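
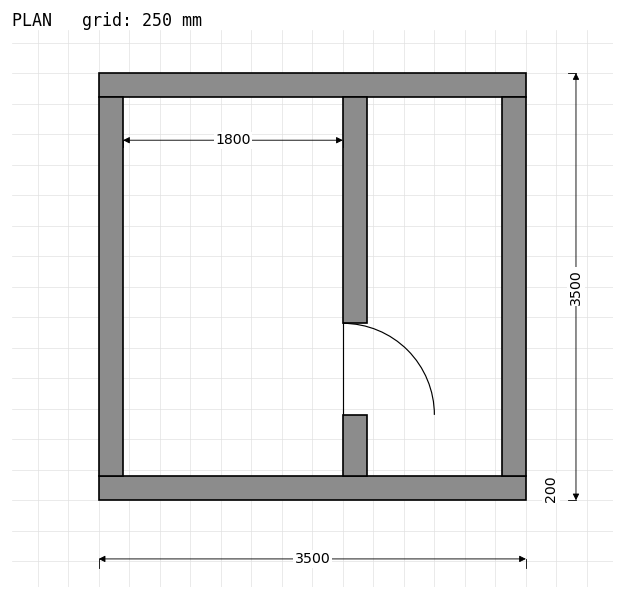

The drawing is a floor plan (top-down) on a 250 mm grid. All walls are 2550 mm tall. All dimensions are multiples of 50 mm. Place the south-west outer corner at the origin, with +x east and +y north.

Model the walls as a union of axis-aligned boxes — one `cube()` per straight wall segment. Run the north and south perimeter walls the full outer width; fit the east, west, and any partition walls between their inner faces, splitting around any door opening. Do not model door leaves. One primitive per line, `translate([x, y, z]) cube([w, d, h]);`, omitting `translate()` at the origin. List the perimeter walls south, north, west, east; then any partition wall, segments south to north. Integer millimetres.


cube([3500, 200, 2550]);
translate([0, 3300, 0]) cube([3500, 200, 2550]);
translate([0, 200, 0]) cube([200, 3100, 2550]);
translate([3300, 200, 0]) cube([200, 3100, 2550]);
translate([2000, 200, 0]) cube([200, 500, 2550]);
translate([2000, 1450, 0]) cube([200, 1850, 2550]);


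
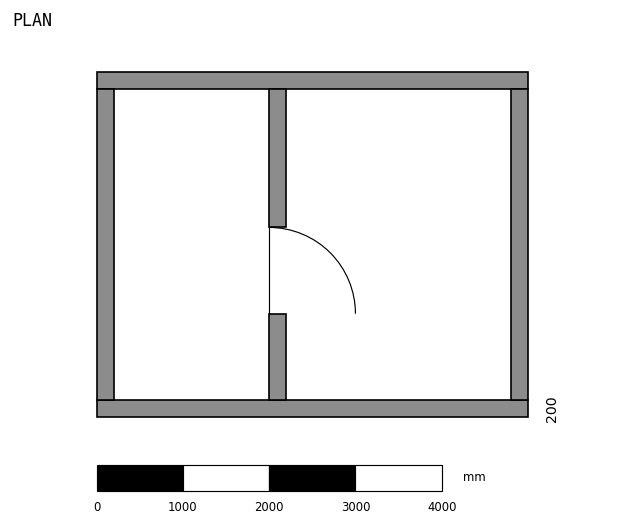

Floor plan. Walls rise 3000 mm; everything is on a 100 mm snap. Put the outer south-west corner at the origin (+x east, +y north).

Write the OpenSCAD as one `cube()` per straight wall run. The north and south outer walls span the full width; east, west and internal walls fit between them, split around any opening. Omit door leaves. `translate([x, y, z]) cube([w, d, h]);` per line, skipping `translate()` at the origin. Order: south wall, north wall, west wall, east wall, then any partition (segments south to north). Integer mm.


cube([5000, 200, 3000]);
translate([0, 3800, 0]) cube([5000, 200, 3000]);
translate([0, 200, 0]) cube([200, 3600, 3000]);
translate([4800, 200, 0]) cube([200, 3600, 3000]);
translate([2000, 200, 0]) cube([200, 1000, 3000]);
translate([2000, 2200, 0]) cube([200, 1600, 3000]);


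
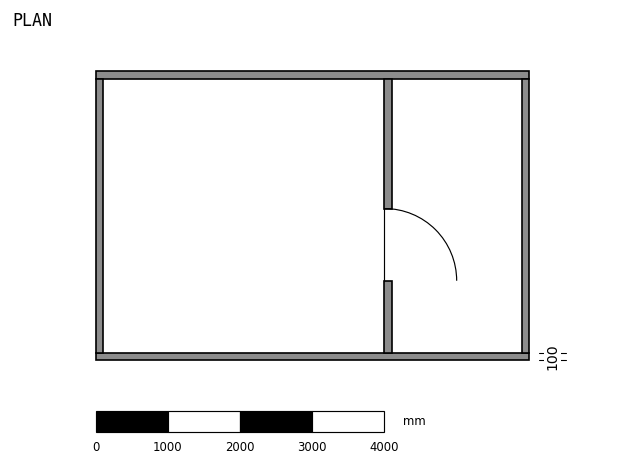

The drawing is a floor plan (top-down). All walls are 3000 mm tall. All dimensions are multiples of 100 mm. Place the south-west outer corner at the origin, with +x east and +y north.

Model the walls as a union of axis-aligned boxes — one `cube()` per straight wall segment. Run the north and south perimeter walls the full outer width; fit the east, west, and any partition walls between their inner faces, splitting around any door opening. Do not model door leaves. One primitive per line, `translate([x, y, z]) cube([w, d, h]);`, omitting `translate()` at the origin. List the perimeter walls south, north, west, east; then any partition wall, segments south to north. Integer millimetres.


cube([6000, 100, 3000]);
translate([0, 3900, 0]) cube([6000, 100, 3000]);
translate([0, 100, 0]) cube([100, 3800, 3000]);
translate([5900, 100, 0]) cube([100, 3800, 3000]);
translate([4000, 100, 0]) cube([100, 1000, 3000]);
translate([4000, 2100, 0]) cube([100, 1800, 3000]);


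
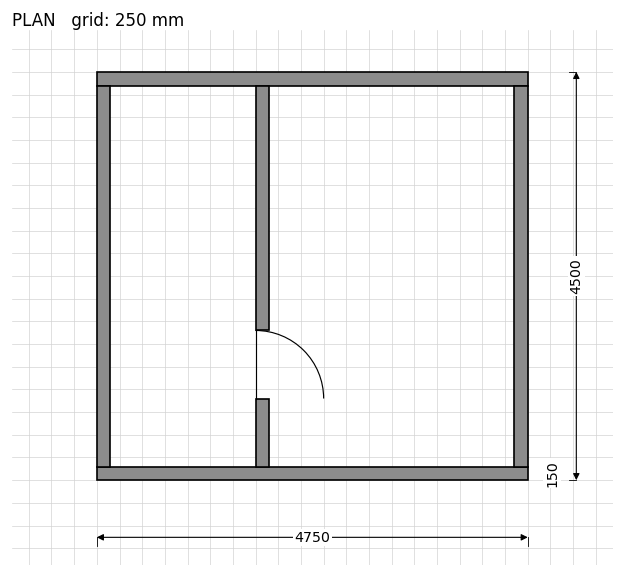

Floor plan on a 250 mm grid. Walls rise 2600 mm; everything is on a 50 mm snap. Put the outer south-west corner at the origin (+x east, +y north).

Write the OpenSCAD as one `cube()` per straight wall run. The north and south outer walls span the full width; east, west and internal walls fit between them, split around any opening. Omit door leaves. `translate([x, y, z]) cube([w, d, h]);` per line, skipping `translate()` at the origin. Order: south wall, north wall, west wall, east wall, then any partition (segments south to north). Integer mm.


cube([4750, 150, 2600]);
translate([0, 4350, 0]) cube([4750, 150, 2600]);
translate([0, 150, 0]) cube([150, 4200, 2600]);
translate([4600, 150, 0]) cube([150, 4200, 2600]);
translate([1750, 150, 0]) cube([150, 750, 2600]);
translate([1750, 1650, 0]) cube([150, 2700, 2600]);


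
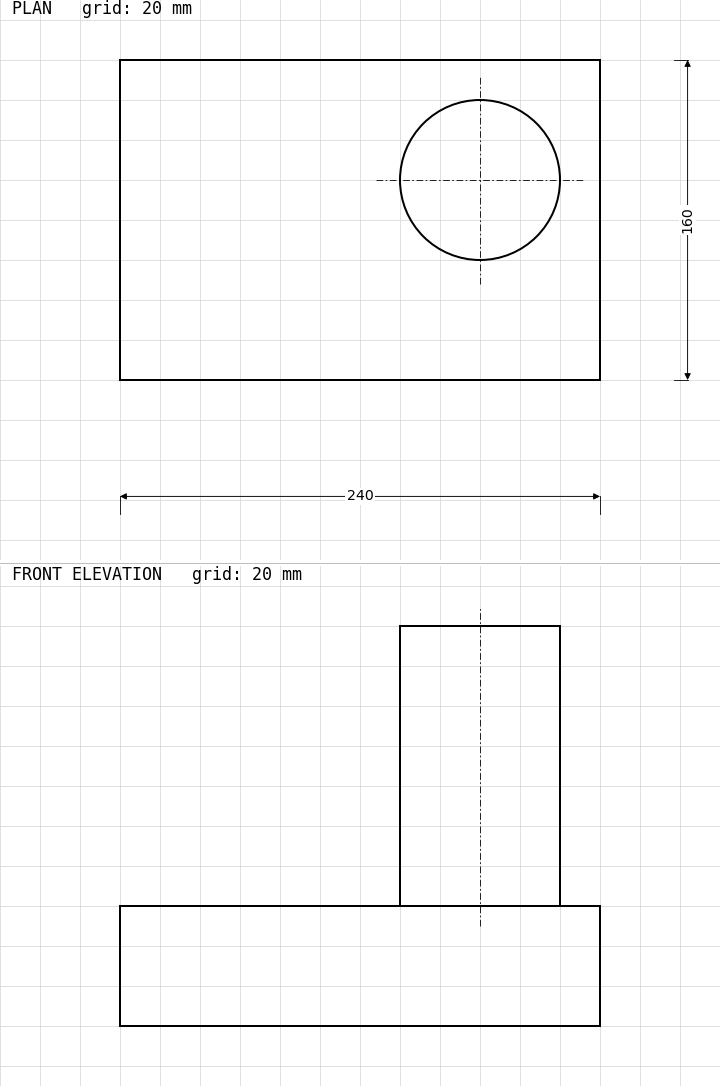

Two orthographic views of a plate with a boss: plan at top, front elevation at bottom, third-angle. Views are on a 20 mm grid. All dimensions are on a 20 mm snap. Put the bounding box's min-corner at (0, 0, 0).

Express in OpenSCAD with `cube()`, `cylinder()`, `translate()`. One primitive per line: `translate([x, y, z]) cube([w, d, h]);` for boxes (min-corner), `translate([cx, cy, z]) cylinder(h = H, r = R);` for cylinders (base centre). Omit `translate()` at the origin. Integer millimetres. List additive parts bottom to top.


cube([240, 160, 60]);
translate([180, 100, 60]) cylinder(h = 140, r = 40);


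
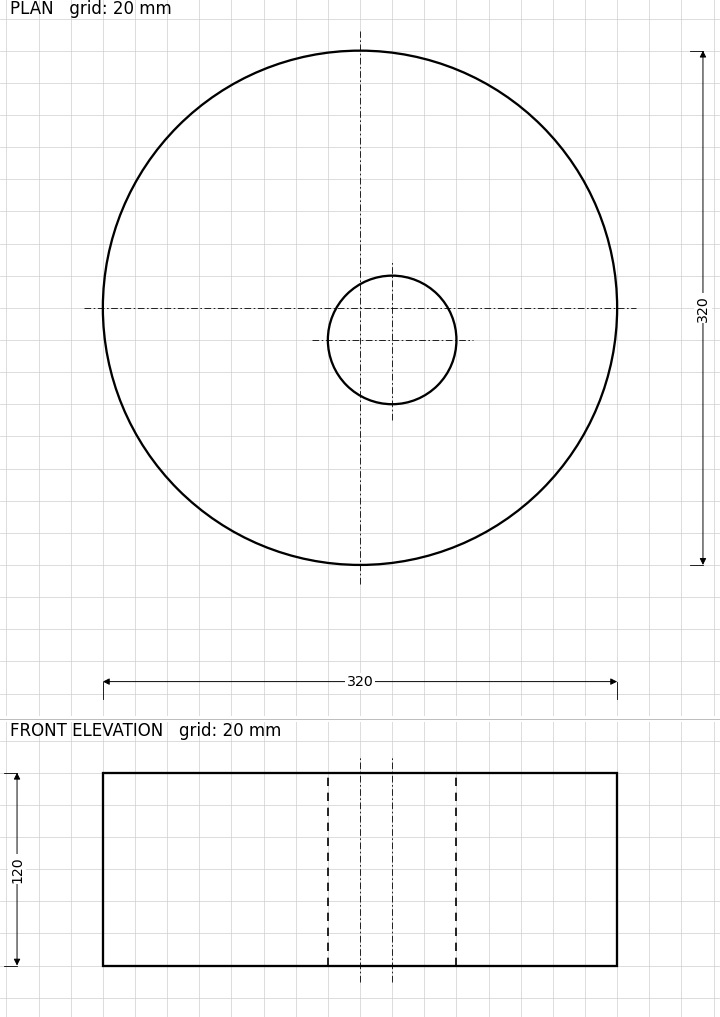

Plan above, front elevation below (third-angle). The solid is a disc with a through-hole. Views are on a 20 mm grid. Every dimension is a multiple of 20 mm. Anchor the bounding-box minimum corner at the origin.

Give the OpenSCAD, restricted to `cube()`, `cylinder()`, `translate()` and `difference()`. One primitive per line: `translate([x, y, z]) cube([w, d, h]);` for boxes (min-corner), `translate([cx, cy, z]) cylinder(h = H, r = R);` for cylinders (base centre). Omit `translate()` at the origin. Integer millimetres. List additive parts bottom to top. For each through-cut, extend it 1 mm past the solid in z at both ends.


difference() {
  translate([160, 160, 0]) cylinder(h = 120, r = 160);
  translate([180, 140, -1]) cylinder(h = 122, r = 40);
}


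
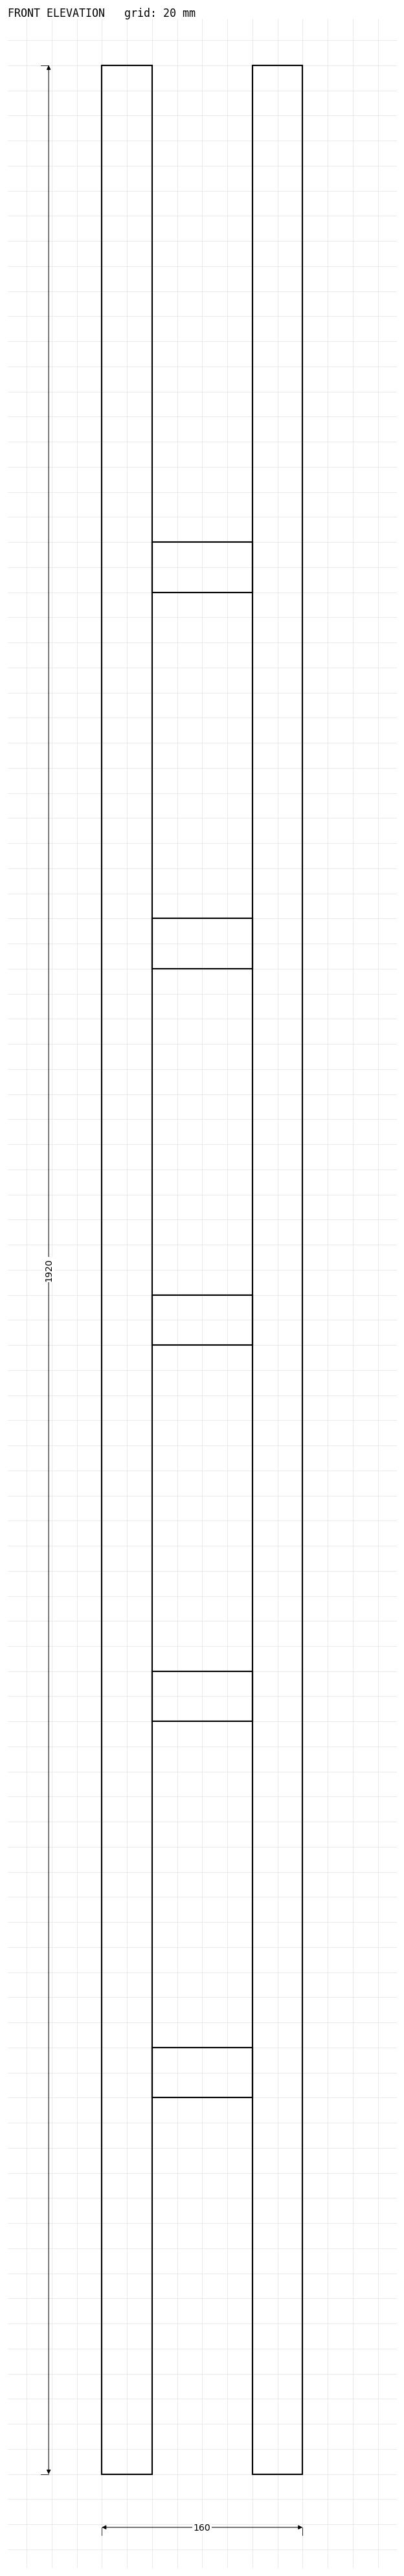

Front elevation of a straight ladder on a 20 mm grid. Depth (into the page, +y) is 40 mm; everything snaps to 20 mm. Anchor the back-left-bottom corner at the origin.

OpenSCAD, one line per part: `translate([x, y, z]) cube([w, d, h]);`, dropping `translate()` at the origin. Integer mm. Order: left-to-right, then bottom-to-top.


cube([40, 40, 1920]);
translate([40, 0, 300]) cube([80, 40, 40]);
translate([40, 0, 600]) cube([80, 40, 40]);
translate([40, 0, 900]) cube([80, 40, 40]);
translate([40, 0, 1200]) cube([80, 40, 40]);
translate([40, 0, 1500]) cube([80, 40, 40]);
translate([120, 0, 0]) cube([40, 40, 1920]);


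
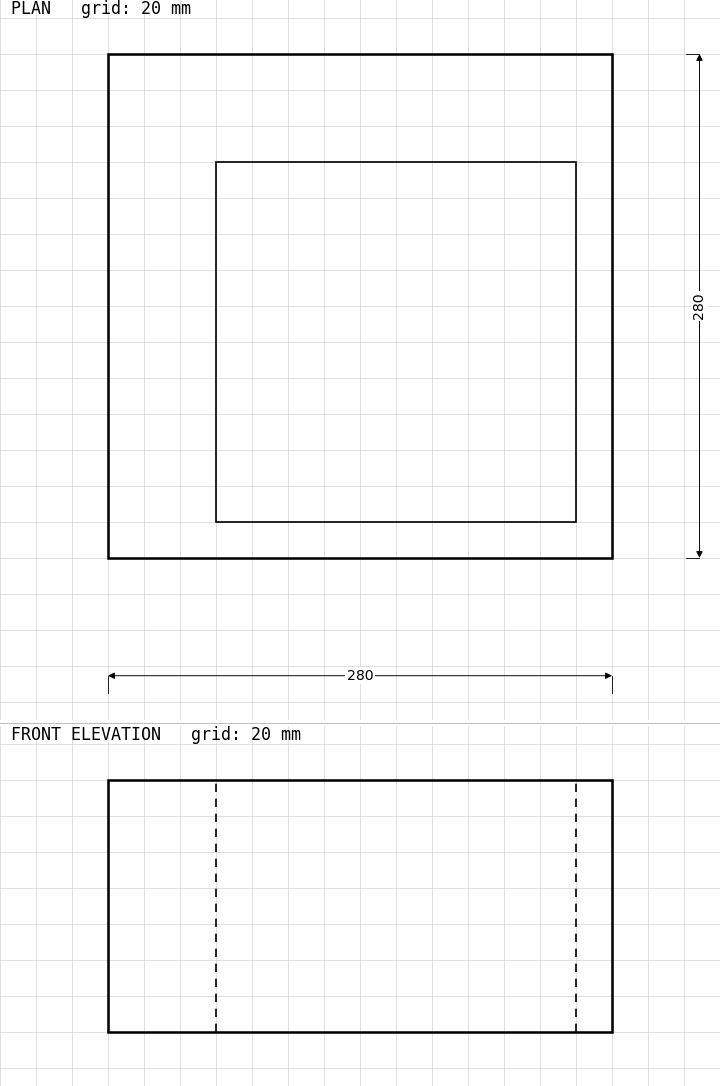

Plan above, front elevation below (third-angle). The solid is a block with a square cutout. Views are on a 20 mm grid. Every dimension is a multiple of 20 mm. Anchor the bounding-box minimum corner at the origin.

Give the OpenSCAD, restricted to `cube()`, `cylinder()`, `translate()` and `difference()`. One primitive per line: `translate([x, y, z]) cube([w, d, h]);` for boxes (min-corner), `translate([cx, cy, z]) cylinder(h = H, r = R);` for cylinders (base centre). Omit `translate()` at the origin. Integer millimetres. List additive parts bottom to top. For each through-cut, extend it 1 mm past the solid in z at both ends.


difference() {
  cube([280, 280, 140]);
  translate([60, 20, -1]) cube([200, 200, 142]);
}


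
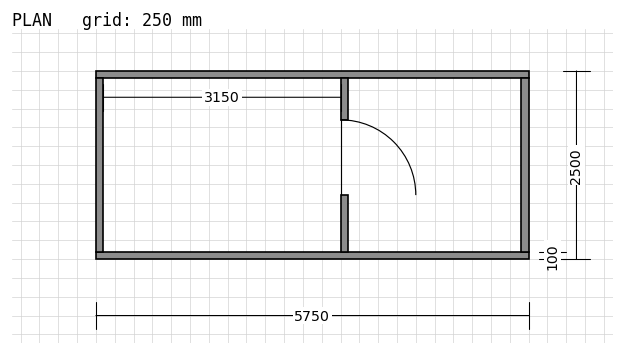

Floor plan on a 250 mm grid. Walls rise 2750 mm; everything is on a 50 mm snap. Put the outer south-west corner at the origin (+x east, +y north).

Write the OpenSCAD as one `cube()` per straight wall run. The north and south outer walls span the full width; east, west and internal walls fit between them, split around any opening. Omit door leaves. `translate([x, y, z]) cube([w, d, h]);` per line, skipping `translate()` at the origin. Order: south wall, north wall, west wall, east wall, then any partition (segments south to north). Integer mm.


cube([5750, 100, 2750]);
translate([0, 2400, 0]) cube([5750, 100, 2750]);
translate([0, 100, 0]) cube([100, 2300, 2750]);
translate([5650, 100, 0]) cube([100, 2300, 2750]);
translate([3250, 100, 0]) cube([100, 750, 2750]);
translate([3250, 1850, 0]) cube([100, 550, 2750]);


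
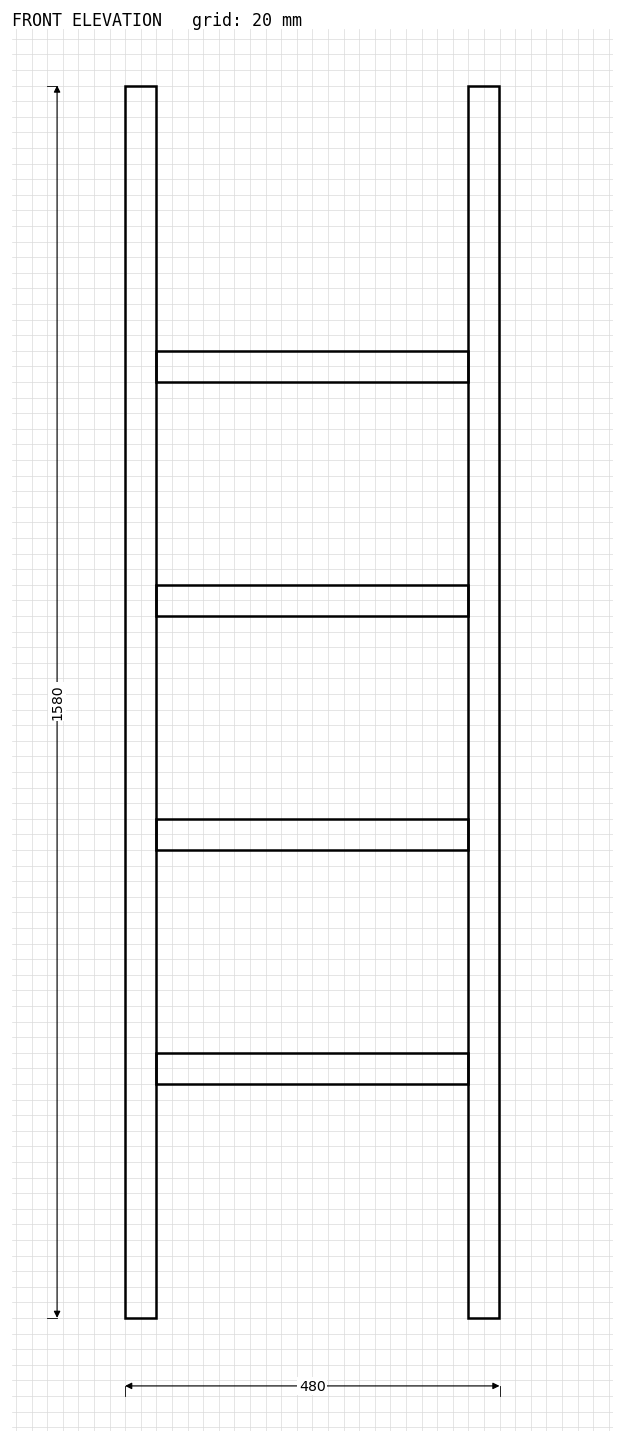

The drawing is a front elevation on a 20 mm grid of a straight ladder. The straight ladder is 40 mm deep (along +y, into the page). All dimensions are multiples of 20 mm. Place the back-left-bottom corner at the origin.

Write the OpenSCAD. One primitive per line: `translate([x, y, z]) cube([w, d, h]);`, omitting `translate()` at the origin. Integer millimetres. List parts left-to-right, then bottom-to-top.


cube([40, 40, 1580]);
translate([40, 0, 300]) cube([400, 40, 40]);
translate([40, 0, 600]) cube([400, 40, 40]);
translate([40, 0, 900]) cube([400, 40, 40]);
translate([40, 0, 1200]) cube([400, 40, 40]);
translate([440, 0, 0]) cube([40, 40, 1580]);


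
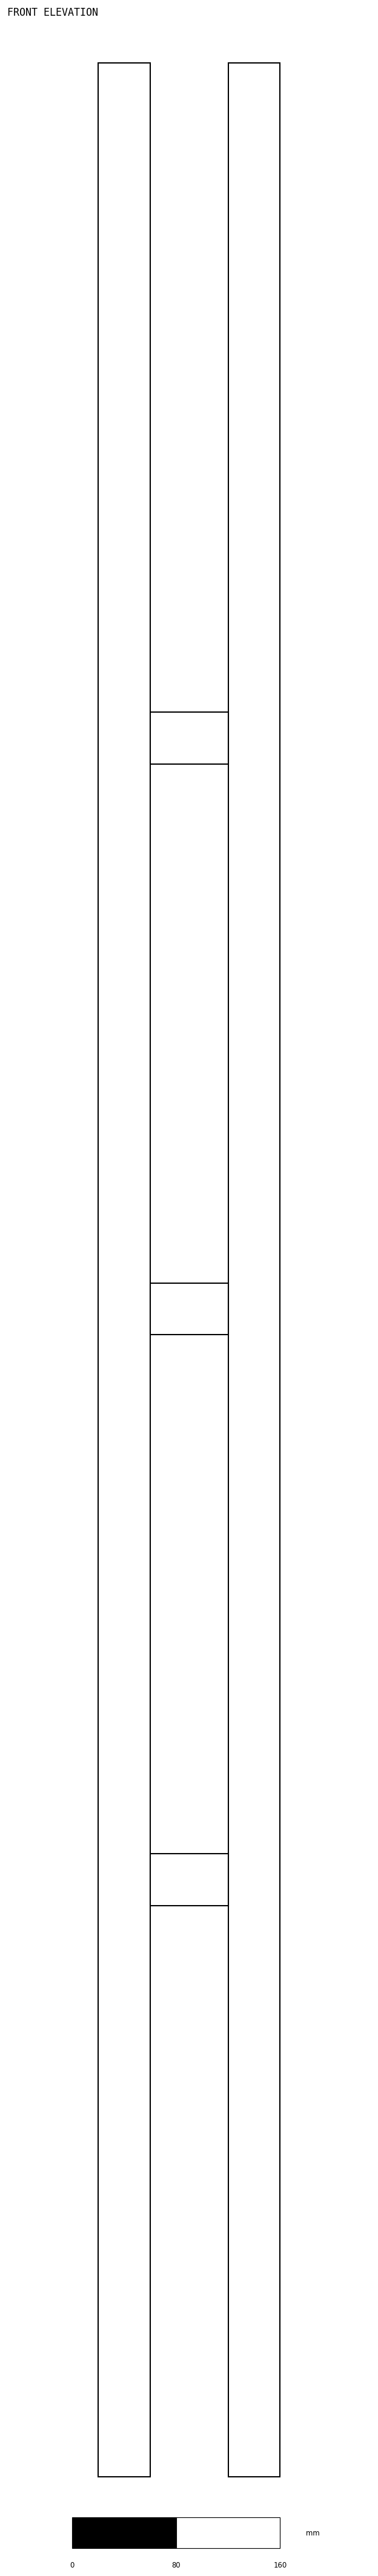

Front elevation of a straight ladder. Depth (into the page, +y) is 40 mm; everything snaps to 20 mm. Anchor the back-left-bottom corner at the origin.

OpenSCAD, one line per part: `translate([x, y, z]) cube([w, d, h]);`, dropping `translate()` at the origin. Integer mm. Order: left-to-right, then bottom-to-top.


cube([40, 40, 1860]);
translate([40, 0, 440]) cube([60, 40, 40]);
translate([40, 0, 880]) cube([60, 40, 40]);
translate([40, 0, 1320]) cube([60, 40, 40]);
translate([100, 0, 0]) cube([40, 40, 1860]);


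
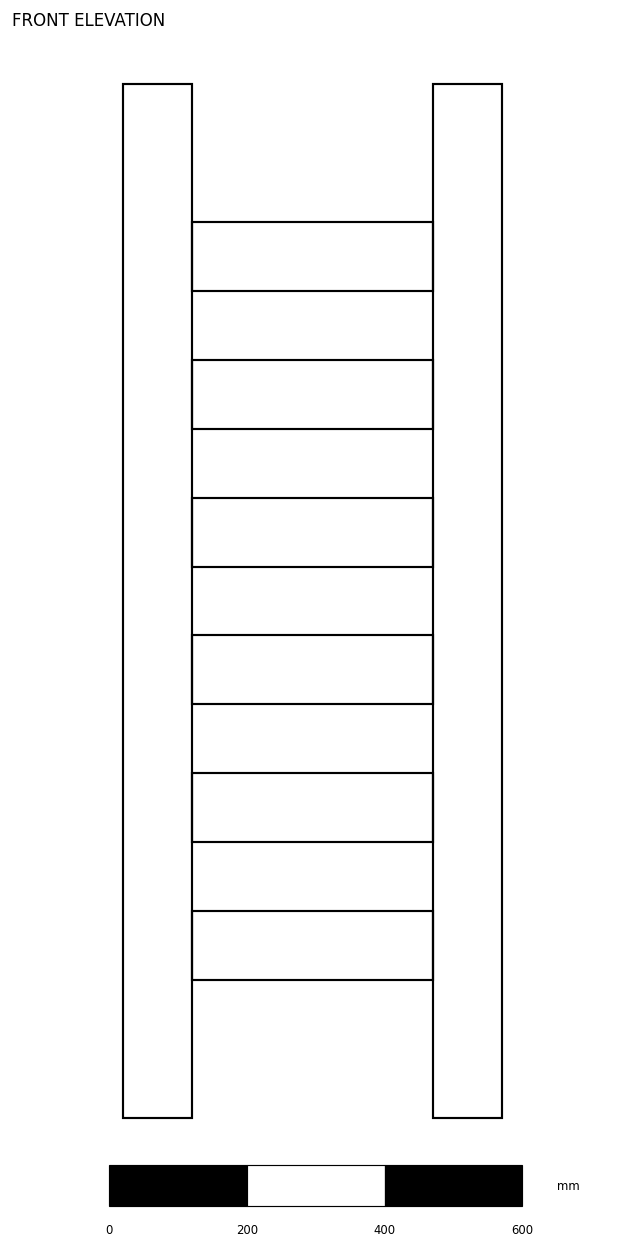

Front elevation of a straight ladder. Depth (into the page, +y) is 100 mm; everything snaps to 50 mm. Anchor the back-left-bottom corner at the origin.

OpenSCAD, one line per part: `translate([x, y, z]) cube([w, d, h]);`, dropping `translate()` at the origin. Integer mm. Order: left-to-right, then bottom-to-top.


cube([100, 100, 1500]);
translate([100, 0, 200]) cube([350, 100, 100]);
translate([100, 0, 400]) cube([350, 100, 100]);
translate([100, 0, 600]) cube([350, 100, 100]);
translate([100, 0, 800]) cube([350, 100, 100]);
translate([100, 0, 1000]) cube([350, 100, 100]);
translate([100, 0, 1200]) cube([350, 100, 100]);
translate([450, 0, 0]) cube([100, 100, 1500]);


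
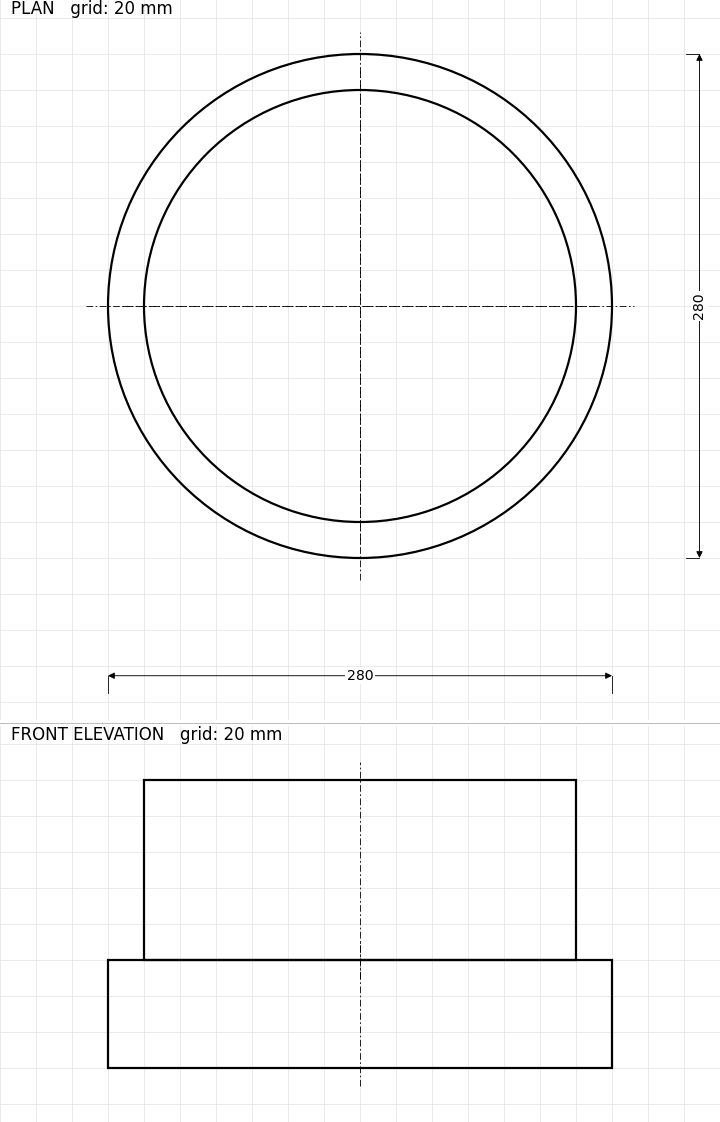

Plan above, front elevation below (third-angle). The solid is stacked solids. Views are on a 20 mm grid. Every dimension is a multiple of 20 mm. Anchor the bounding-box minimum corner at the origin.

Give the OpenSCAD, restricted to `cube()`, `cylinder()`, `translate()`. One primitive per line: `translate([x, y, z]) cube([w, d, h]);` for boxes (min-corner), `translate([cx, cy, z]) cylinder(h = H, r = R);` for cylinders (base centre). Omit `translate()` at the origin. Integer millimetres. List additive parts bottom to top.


translate([140, 140, 0]) cylinder(h = 60, r = 140);
translate([140, 140, 60]) cylinder(h = 100, r = 120);


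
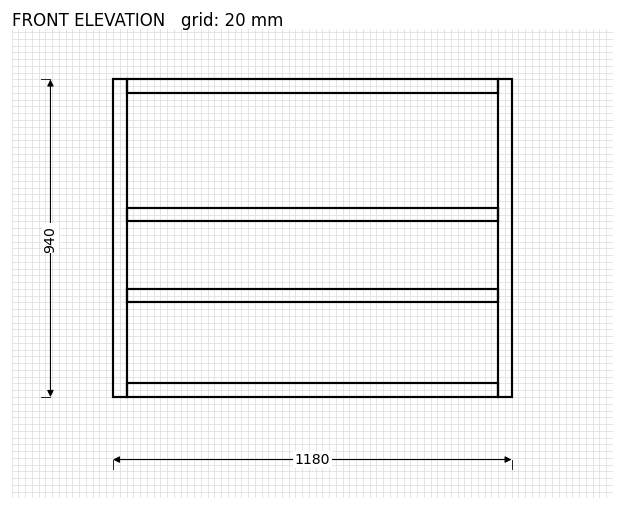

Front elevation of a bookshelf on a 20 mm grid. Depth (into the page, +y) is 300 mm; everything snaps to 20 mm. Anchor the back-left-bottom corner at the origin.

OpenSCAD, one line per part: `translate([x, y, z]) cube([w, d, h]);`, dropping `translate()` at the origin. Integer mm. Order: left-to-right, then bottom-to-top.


cube([40, 300, 940]);
translate([40, 0, 0]) cube([1100, 300, 40]);
translate([40, 0, 280]) cube([1100, 300, 40]);
translate([40, 0, 520]) cube([1100, 300, 40]);
translate([40, 0, 900]) cube([1100, 300, 40]);
translate([1140, 0, 0]) cube([40, 300, 940]);


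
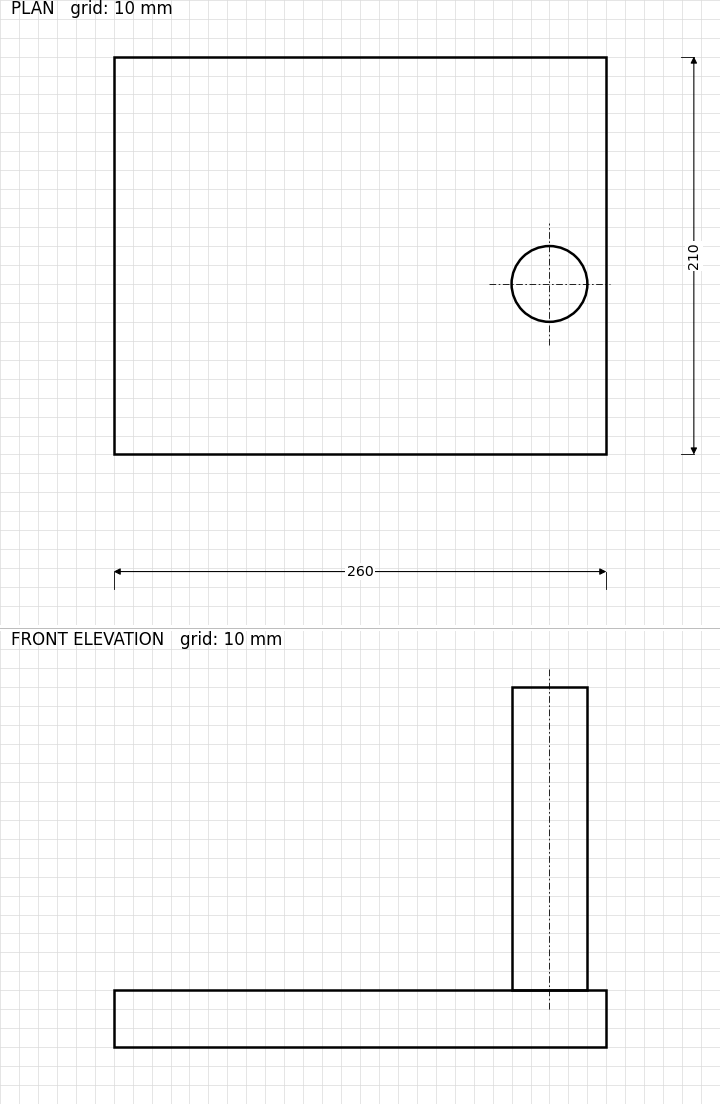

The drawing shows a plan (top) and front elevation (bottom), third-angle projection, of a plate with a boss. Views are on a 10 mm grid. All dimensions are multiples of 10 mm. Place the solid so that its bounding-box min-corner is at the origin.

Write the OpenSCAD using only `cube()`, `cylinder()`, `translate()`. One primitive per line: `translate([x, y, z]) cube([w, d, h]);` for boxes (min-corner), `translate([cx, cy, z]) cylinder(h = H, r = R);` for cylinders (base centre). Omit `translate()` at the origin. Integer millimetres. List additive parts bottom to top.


cube([260, 210, 30]);
translate([230, 90, 30]) cylinder(h = 160, r = 20);


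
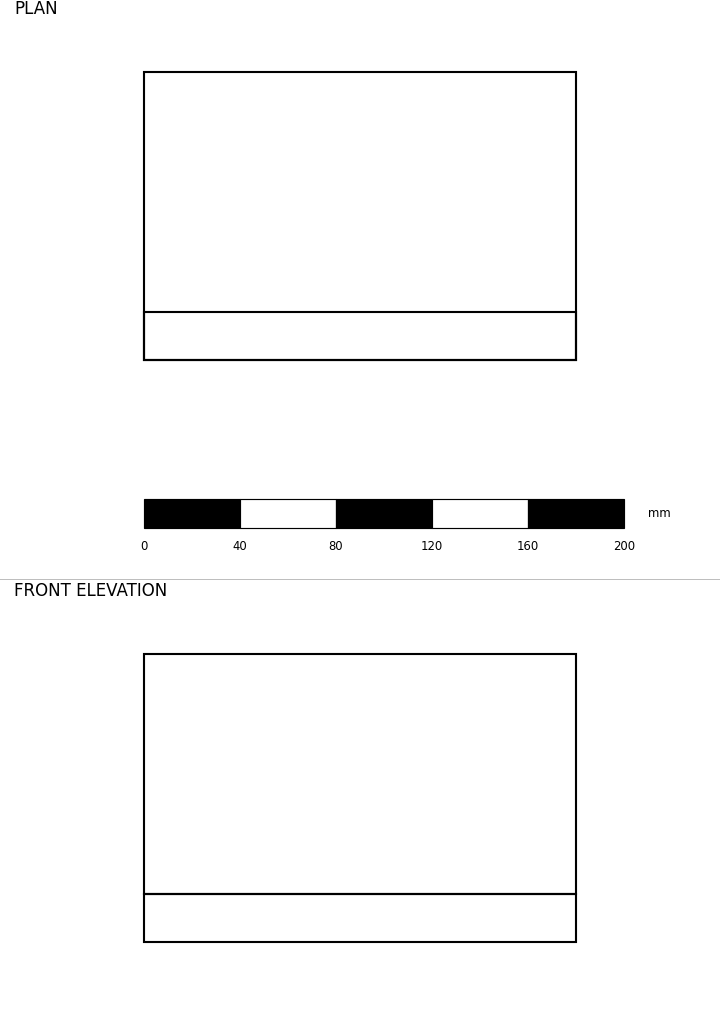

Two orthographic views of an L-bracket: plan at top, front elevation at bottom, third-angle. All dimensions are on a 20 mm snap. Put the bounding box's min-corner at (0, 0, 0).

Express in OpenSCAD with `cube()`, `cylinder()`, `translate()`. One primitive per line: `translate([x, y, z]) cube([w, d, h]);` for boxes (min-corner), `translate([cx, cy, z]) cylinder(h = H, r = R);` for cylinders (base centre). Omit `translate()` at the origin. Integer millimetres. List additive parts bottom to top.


cube([180, 120, 20]);
translate([0, 0, 20]) cube([180, 20, 100]);


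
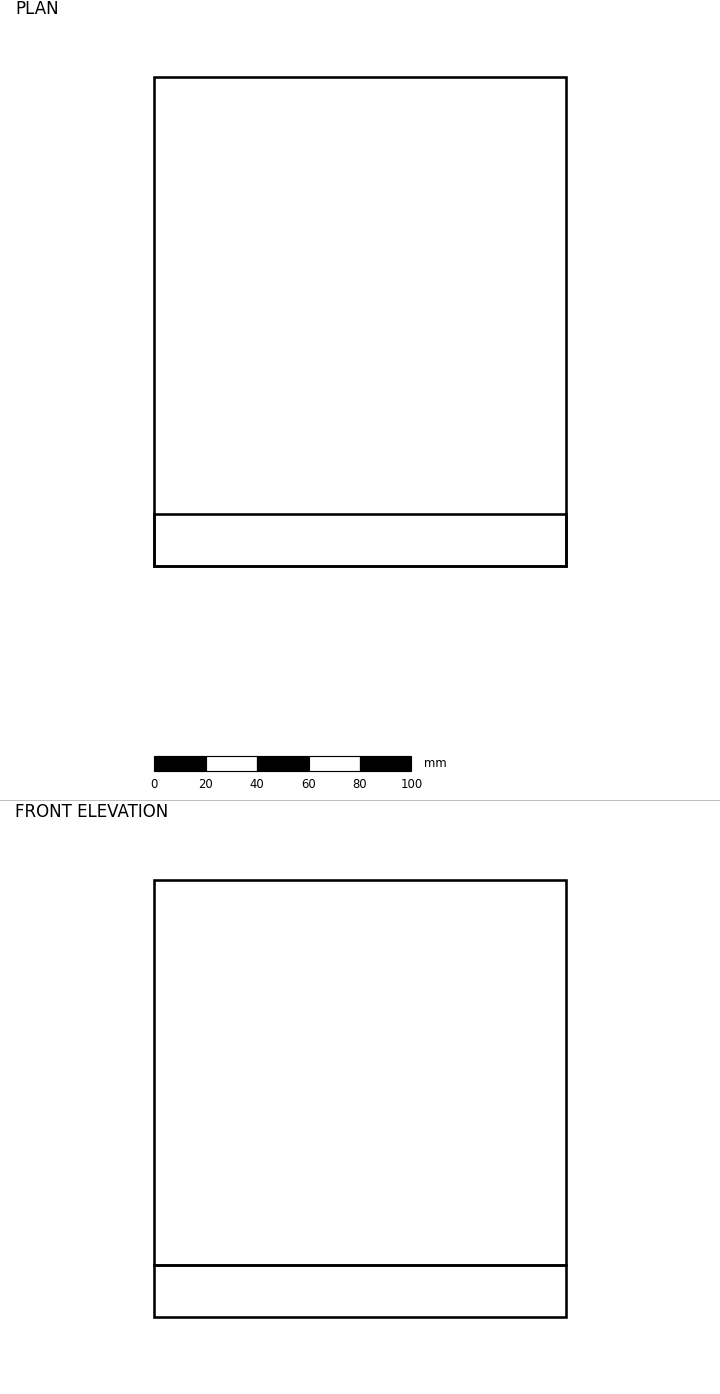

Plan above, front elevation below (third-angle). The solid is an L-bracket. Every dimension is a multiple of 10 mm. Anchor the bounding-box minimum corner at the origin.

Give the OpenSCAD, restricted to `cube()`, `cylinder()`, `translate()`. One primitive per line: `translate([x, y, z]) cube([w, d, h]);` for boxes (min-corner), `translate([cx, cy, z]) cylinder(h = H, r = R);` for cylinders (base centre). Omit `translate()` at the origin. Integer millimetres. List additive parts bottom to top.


cube([160, 190, 20]);
translate([0, 0, 20]) cube([160, 20, 150]);


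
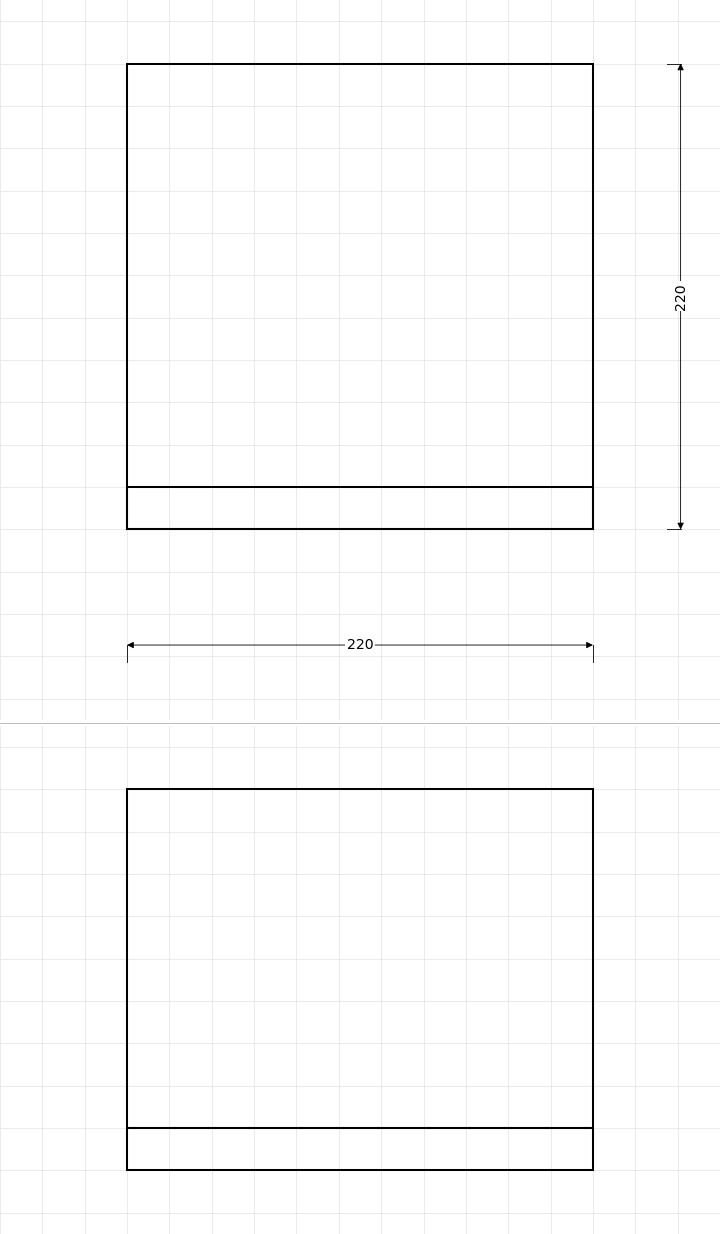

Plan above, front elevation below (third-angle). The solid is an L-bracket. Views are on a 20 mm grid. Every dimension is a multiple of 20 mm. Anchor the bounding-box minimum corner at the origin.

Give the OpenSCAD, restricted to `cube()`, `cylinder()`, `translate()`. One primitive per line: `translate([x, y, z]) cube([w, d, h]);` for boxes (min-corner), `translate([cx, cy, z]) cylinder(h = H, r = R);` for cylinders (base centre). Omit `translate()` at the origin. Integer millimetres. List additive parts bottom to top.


cube([220, 220, 20]);
translate([0, 0, 20]) cube([220, 20, 160]);


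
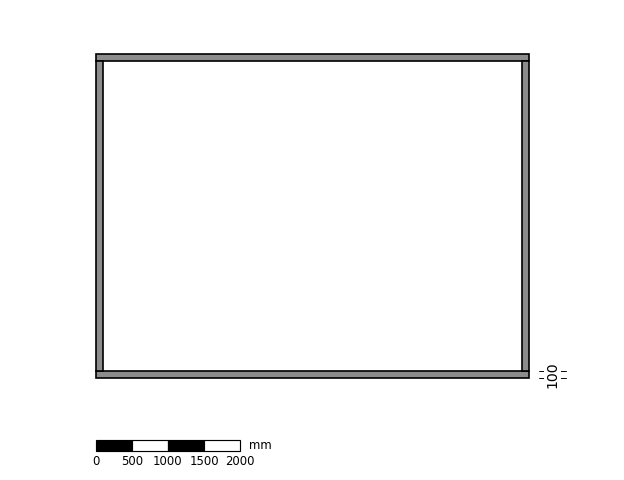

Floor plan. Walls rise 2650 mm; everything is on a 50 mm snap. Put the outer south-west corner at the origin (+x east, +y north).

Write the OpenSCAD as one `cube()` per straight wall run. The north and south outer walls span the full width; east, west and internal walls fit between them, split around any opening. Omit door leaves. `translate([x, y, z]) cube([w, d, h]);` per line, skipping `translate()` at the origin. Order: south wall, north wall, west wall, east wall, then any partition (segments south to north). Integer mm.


cube([6000, 100, 2650]);
translate([0, 4400, 0]) cube([6000, 100, 2650]);
translate([0, 100, 0]) cube([100, 4300, 2650]);
translate([5900, 100, 0]) cube([100, 4300, 2650]);


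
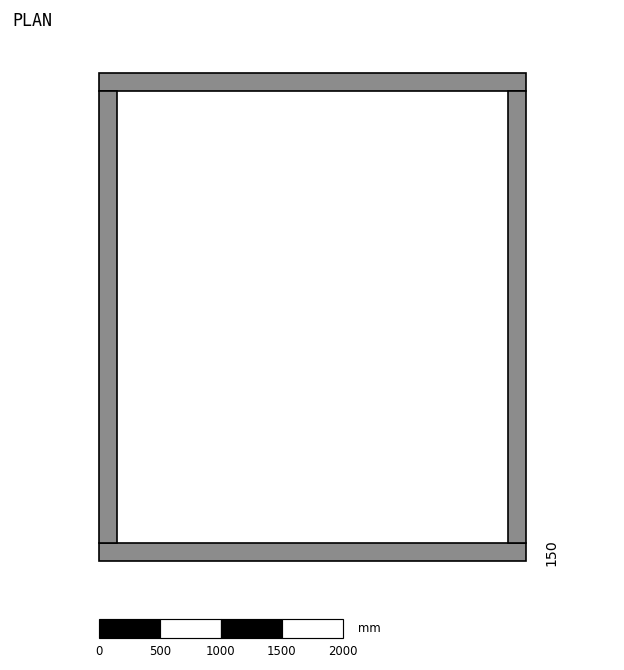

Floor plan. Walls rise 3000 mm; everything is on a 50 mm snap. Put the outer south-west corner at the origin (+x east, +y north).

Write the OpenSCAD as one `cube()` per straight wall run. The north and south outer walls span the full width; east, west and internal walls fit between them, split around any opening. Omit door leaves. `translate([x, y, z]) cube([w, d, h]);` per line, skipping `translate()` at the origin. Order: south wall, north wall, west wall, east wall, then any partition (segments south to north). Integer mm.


cube([3500, 150, 3000]);
translate([0, 3850, 0]) cube([3500, 150, 3000]);
translate([0, 150, 0]) cube([150, 3700, 3000]);
translate([3350, 150, 0]) cube([150, 3700, 3000]);


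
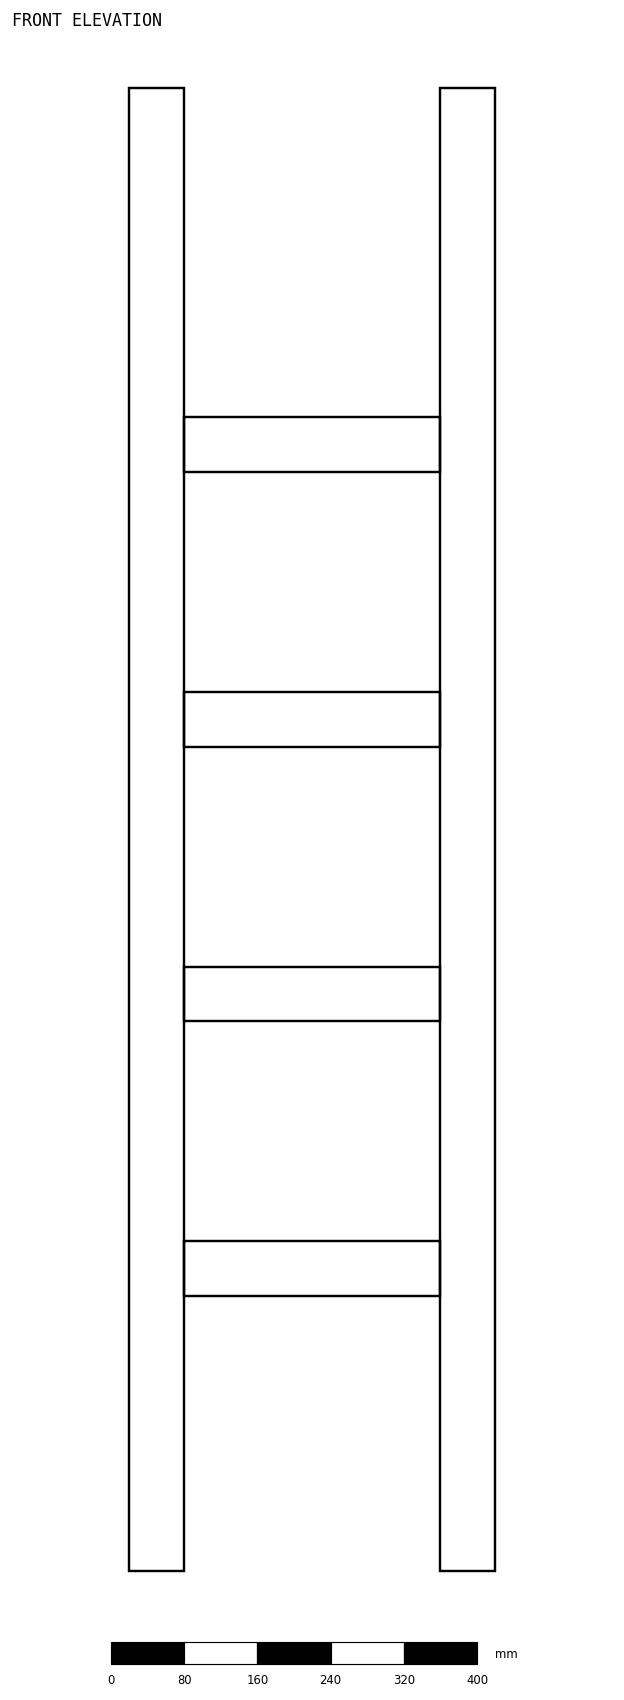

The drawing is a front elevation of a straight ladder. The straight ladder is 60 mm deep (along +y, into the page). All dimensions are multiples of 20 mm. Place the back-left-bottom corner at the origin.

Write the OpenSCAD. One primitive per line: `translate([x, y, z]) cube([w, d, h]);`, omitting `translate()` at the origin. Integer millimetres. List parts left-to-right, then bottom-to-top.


cube([60, 60, 1620]);
translate([60, 0, 300]) cube([280, 60, 60]);
translate([60, 0, 600]) cube([280, 60, 60]);
translate([60, 0, 900]) cube([280, 60, 60]);
translate([60, 0, 1200]) cube([280, 60, 60]);
translate([340, 0, 0]) cube([60, 60, 1620]);


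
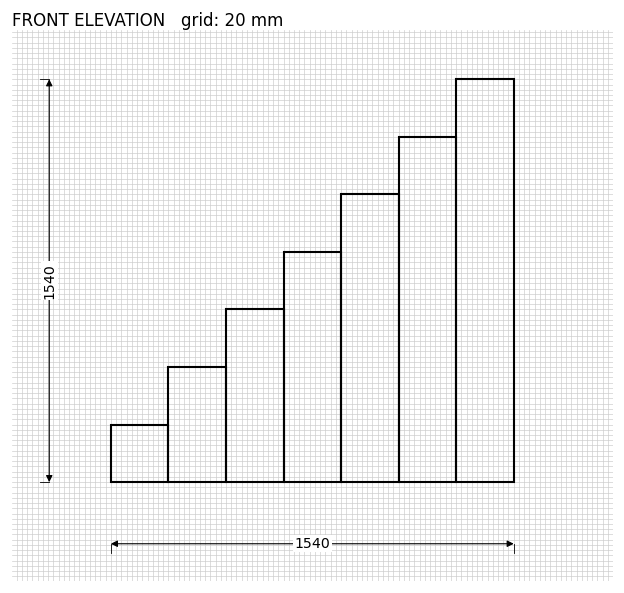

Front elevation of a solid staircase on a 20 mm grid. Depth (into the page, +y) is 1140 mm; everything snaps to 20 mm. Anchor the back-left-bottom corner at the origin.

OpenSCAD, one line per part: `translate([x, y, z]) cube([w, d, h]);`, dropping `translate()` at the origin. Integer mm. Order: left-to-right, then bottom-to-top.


cube([220, 1140, 220]);
translate([220, 0, 0]) cube([220, 1140, 440]);
translate([440, 0, 0]) cube([220, 1140, 660]);
translate([660, 0, 0]) cube([220, 1140, 880]);
translate([880, 0, 0]) cube([220, 1140, 1100]);
translate([1100, 0, 0]) cube([220, 1140, 1320]);
translate([1320, 0, 0]) cube([220, 1140, 1540]);


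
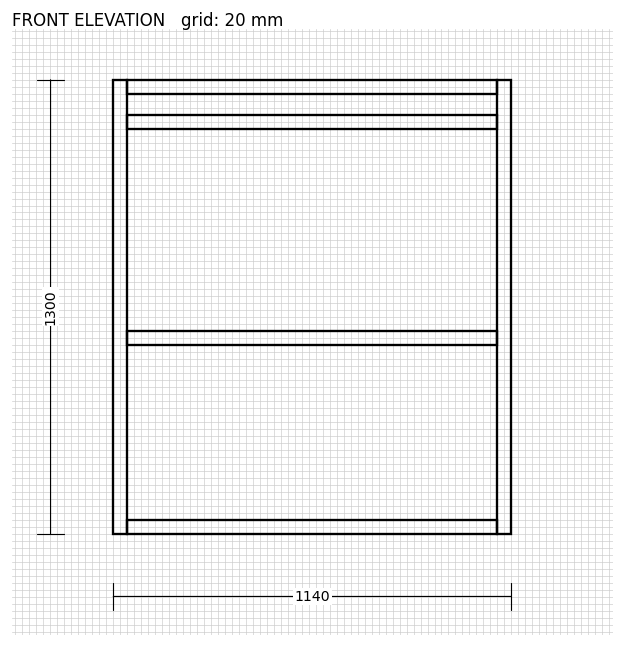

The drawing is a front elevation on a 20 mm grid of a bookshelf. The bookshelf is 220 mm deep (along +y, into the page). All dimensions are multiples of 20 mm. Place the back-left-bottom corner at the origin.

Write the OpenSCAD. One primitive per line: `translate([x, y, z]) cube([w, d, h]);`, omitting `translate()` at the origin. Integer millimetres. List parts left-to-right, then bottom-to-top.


cube([40, 220, 1300]);
translate([40, 0, 0]) cube([1060, 220, 40]);
translate([40, 0, 540]) cube([1060, 220, 40]);
translate([40, 0, 1160]) cube([1060, 220, 40]);
translate([40, 0, 1260]) cube([1060, 220, 40]);
translate([1100, 0, 0]) cube([40, 220, 1300]);


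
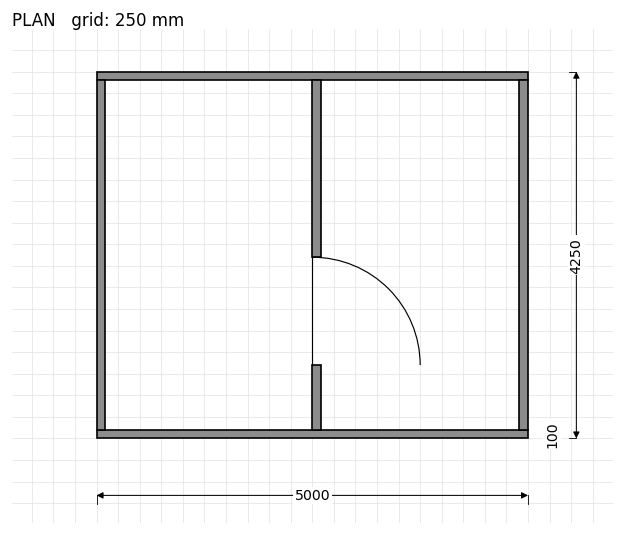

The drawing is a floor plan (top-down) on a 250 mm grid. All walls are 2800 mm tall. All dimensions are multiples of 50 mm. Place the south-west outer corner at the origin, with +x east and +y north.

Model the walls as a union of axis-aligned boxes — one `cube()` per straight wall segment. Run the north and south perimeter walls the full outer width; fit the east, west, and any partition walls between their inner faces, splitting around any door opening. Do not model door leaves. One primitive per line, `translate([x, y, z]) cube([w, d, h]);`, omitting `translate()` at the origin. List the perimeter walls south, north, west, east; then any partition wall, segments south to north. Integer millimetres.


cube([5000, 100, 2800]);
translate([0, 4150, 0]) cube([5000, 100, 2800]);
translate([0, 100, 0]) cube([100, 4050, 2800]);
translate([4900, 100, 0]) cube([100, 4050, 2800]);
translate([2500, 100, 0]) cube([100, 750, 2800]);
translate([2500, 2100, 0]) cube([100, 2050, 2800]);


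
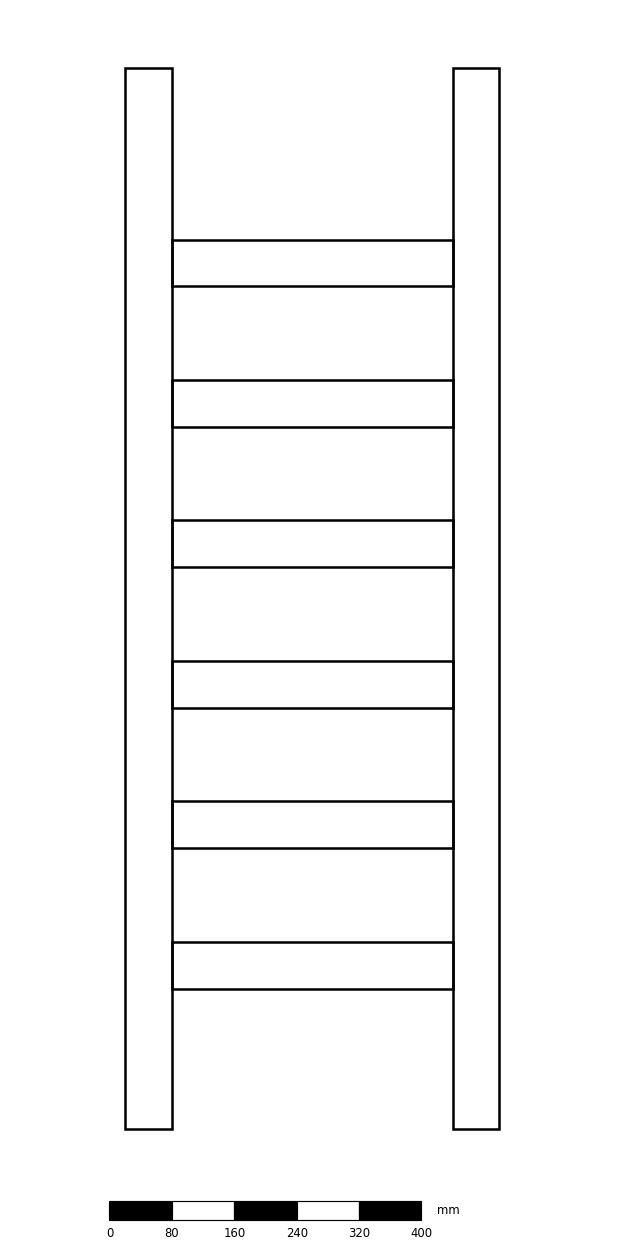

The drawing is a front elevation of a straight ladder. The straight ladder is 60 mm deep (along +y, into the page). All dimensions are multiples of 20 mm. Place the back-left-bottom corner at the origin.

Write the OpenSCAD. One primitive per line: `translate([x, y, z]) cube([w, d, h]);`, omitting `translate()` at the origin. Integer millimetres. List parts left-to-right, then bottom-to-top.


cube([60, 60, 1360]);
translate([60, 0, 180]) cube([360, 60, 60]);
translate([60, 0, 360]) cube([360, 60, 60]);
translate([60, 0, 540]) cube([360, 60, 60]);
translate([60, 0, 720]) cube([360, 60, 60]);
translate([60, 0, 900]) cube([360, 60, 60]);
translate([60, 0, 1080]) cube([360, 60, 60]);
translate([420, 0, 0]) cube([60, 60, 1360]);


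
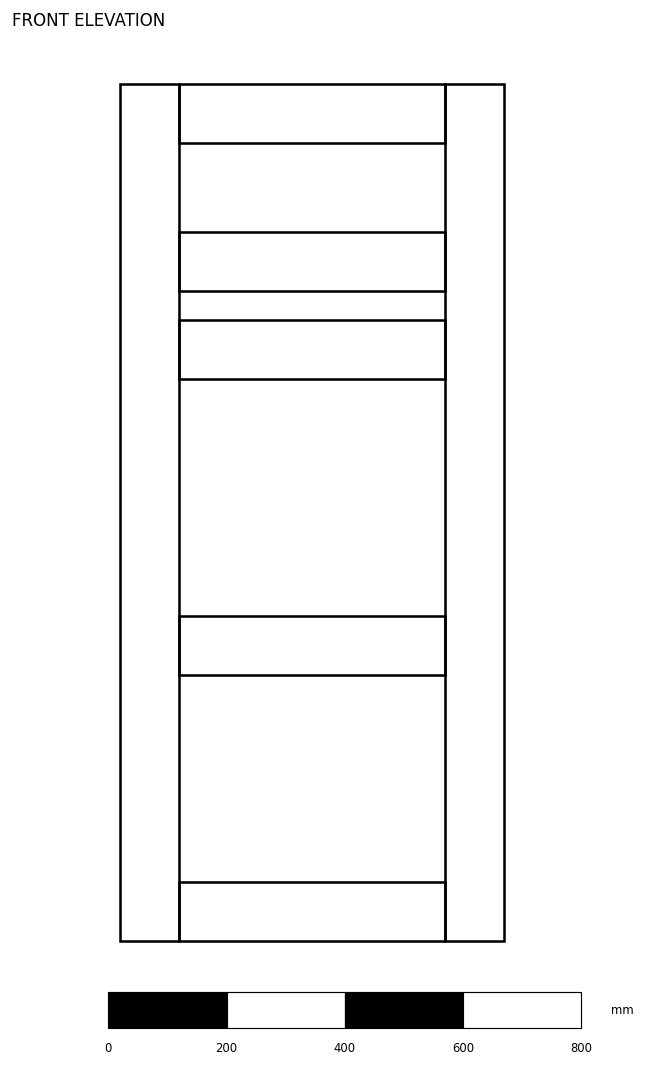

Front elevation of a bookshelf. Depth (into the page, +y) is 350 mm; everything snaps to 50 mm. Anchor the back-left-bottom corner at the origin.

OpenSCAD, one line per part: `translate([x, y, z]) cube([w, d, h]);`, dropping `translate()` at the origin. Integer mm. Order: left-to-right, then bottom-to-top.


cube([100, 350, 1450]);
translate([100, 0, 0]) cube([450, 350, 100]);
translate([100, 0, 450]) cube([450, 350, 100]);
translate([100, 0, 950]) cube([450, 350, 100]);
translate([100, 0, 1100]) cube([450, 350, 100]);
translate([100, 0, 1350]) cube([450, 350, 100]);
translate([550, 0, 0]) cube([100, 350, 1450]);


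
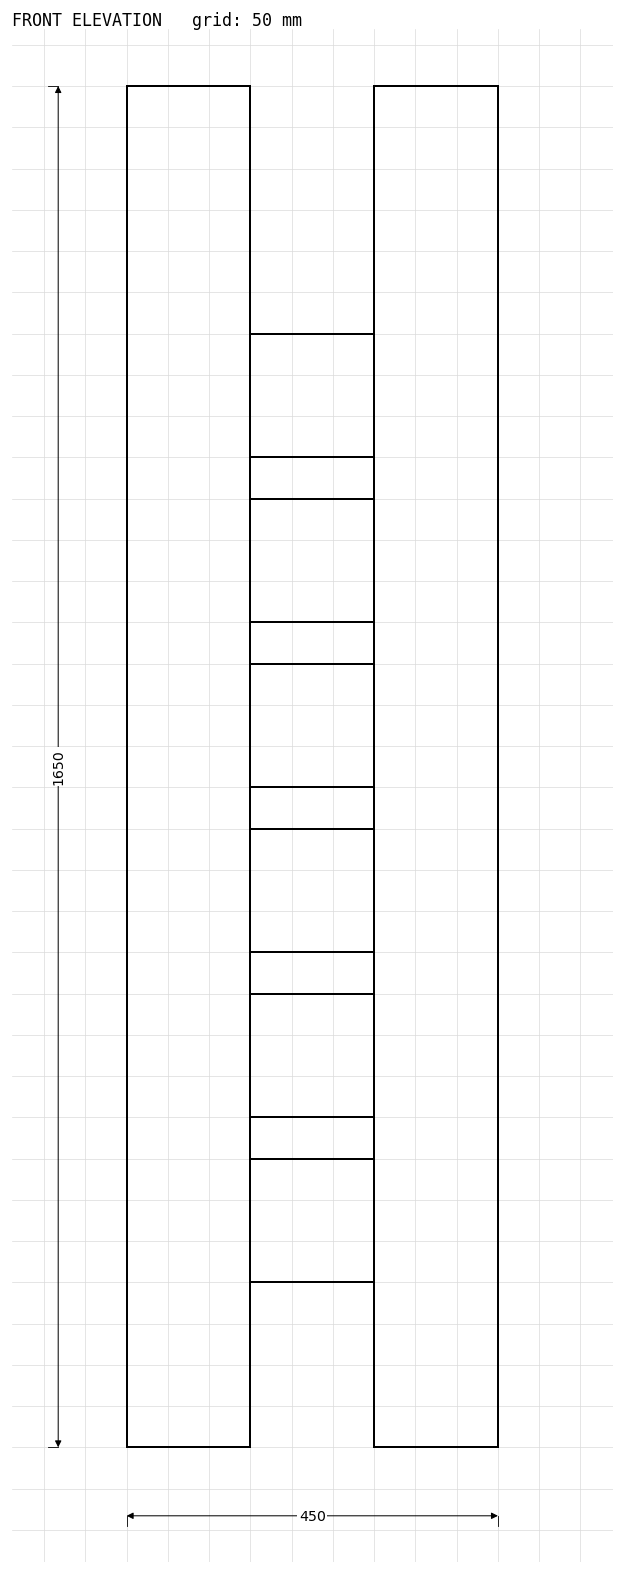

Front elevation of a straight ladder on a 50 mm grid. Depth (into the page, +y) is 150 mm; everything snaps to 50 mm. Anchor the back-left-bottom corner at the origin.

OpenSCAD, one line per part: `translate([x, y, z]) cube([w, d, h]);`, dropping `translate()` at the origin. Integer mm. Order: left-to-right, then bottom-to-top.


cube([150, 150, 1650]);
translate([150, 0, 200]) cube([150, 150, 150]);
translate([150, 0, 400]) cube([150, 150, 150]);
translate([150, 0, 600]) cube([150, 150, 150]);
translate([150, 0, 800]) cube([150, 150, 150]);
translate([150, 0, 1000]) cube([150, 150, 150]);
translate([150, 0, 1200]) cube([150, 150, 150]);
translate([300, 0, 0]) cube([150, 150, 1650]);


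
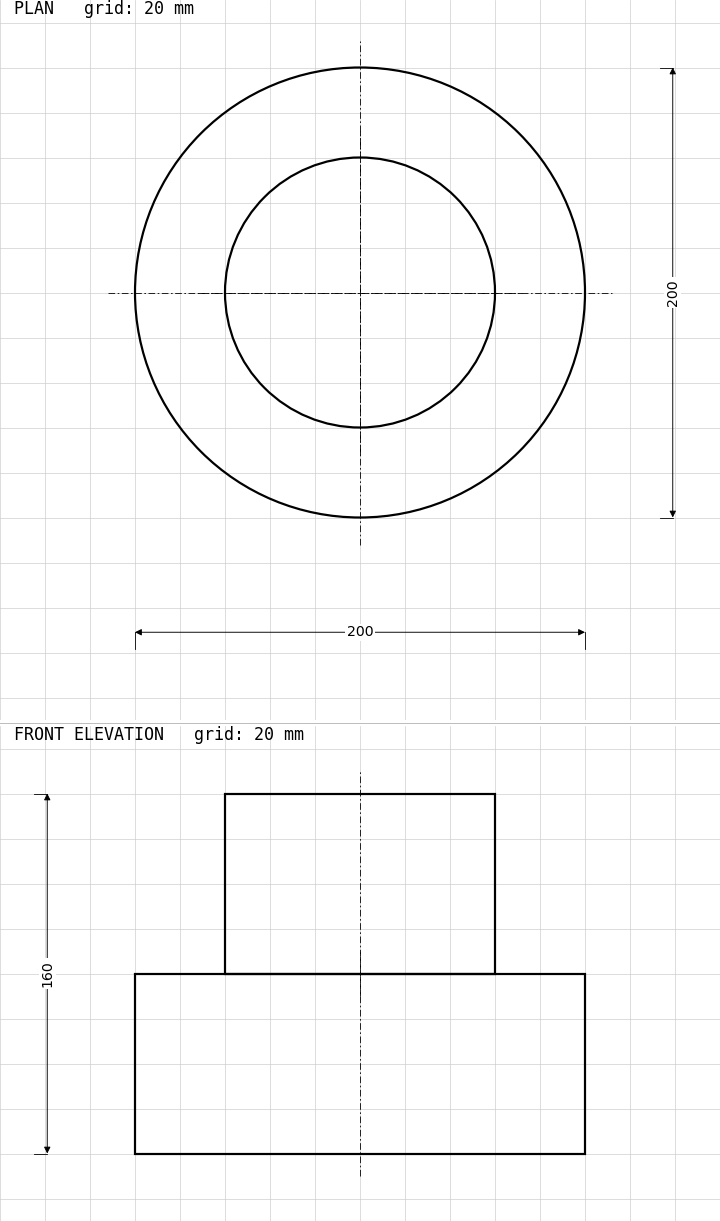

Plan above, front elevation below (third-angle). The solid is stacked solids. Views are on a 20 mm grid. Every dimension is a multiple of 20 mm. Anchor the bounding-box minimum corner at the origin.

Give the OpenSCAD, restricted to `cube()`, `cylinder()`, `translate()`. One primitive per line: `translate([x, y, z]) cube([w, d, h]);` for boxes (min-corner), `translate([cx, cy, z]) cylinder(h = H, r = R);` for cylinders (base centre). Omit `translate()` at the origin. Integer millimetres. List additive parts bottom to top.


translate([100, 100, 0]) cylinder(h = 80, r = 100);
translate([100, 100, 80]) cylinder(h = 80, r = 60);


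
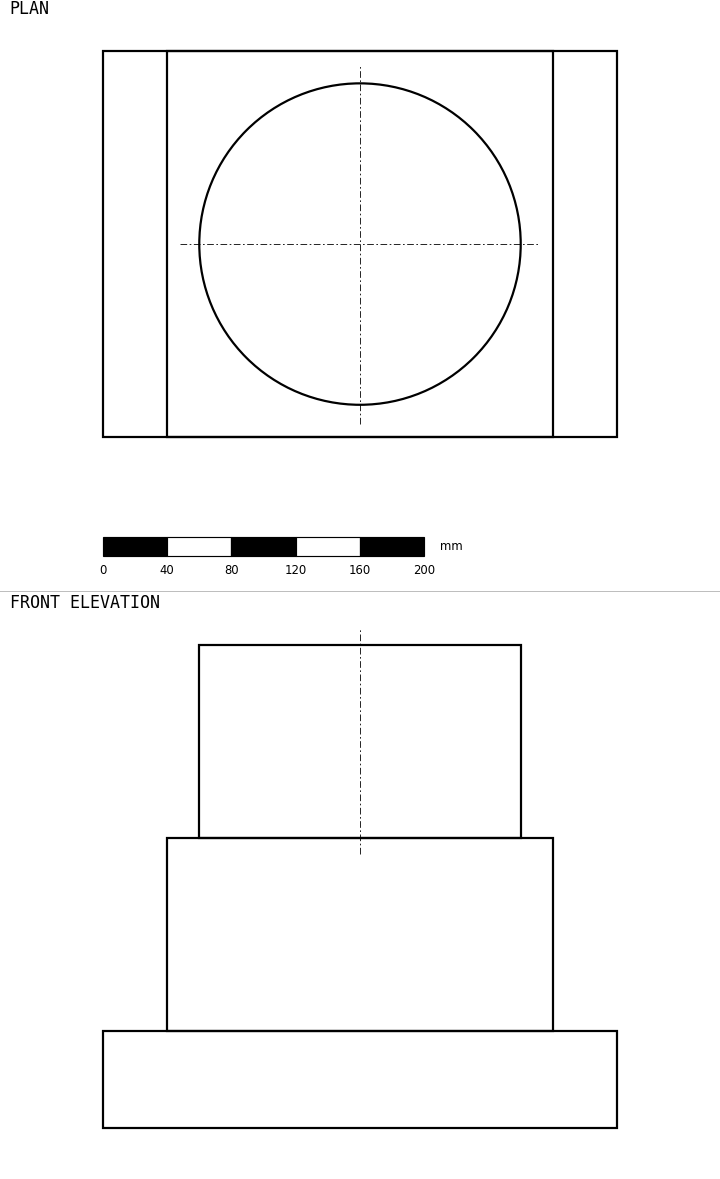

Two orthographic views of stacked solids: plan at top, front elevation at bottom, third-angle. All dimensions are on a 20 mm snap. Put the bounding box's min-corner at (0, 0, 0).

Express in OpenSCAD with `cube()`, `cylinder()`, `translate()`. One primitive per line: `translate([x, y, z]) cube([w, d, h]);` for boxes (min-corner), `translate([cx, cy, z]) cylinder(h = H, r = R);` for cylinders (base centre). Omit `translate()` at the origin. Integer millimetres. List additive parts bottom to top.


cube([320, 240, 60]);
translate([40, 0, 60]) cube([240, 240, 120]);
translate([160, 120, 180]) cylinder(h = 120, r = 100);


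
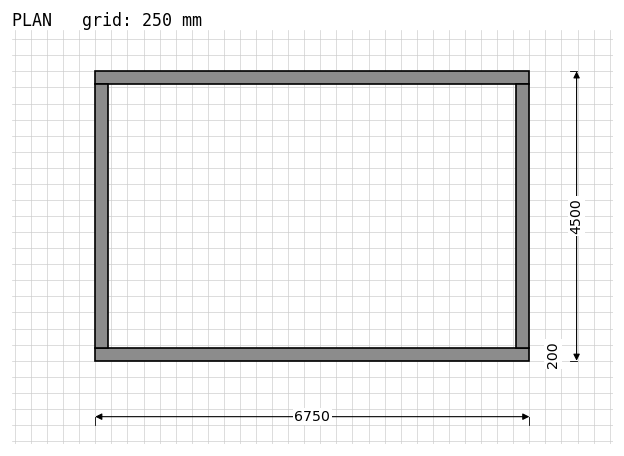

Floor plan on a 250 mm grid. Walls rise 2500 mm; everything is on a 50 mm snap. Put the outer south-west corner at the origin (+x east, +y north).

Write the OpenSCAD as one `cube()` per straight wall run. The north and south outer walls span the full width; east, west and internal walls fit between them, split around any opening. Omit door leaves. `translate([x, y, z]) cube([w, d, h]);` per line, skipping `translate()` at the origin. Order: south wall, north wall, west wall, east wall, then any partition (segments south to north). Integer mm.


cube([6750, 200, 2500]);
translate([0, 4300, 0]) cube([6750, 200, 2500]);
translate([0, 200, 0]) cube([200, 4100, 2500]);
translate([6550, 200, 0]) cube([200, 4100, 2500]);


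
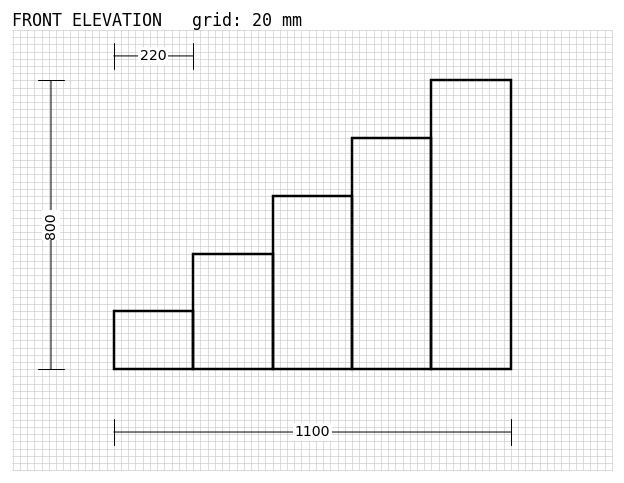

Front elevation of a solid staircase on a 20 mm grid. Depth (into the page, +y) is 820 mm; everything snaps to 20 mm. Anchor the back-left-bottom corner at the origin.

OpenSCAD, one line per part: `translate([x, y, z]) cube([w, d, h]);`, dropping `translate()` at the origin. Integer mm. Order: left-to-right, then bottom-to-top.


cube([220, 820, 160]);
translate([220, 0, 0]) cube([220, 820, 320]);
translate([440, 0, 0]) cube([220, 820, 480]);
translate([660, 0, 0]) cube([220, 820, 640]);
translate([880, 0, 0]) cube([220, 820, 800]);


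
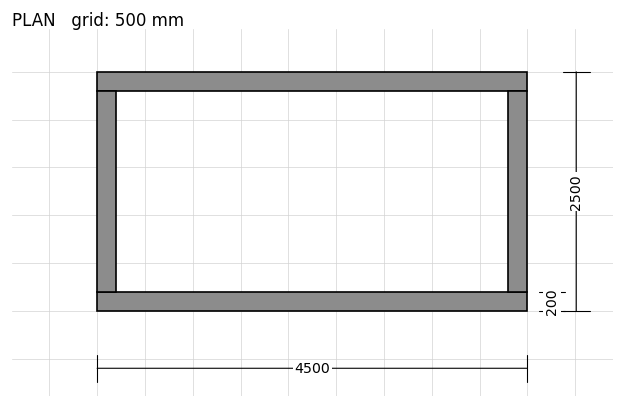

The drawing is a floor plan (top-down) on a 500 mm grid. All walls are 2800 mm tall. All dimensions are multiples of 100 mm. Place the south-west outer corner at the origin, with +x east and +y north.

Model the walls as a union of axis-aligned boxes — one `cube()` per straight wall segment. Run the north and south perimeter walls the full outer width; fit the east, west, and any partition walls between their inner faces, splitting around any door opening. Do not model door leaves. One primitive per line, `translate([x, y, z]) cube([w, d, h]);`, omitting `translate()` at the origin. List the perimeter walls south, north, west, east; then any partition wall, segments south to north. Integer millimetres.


cube([4500, 200, 2800]);
translate([0, 2300, 0]) cube([4500, 200, 2800]);
translate([0, 200, 0]) cube([200, 2100, 2800]);
translate([4300, 200, 0]) cube([200, 2100, 2800]);


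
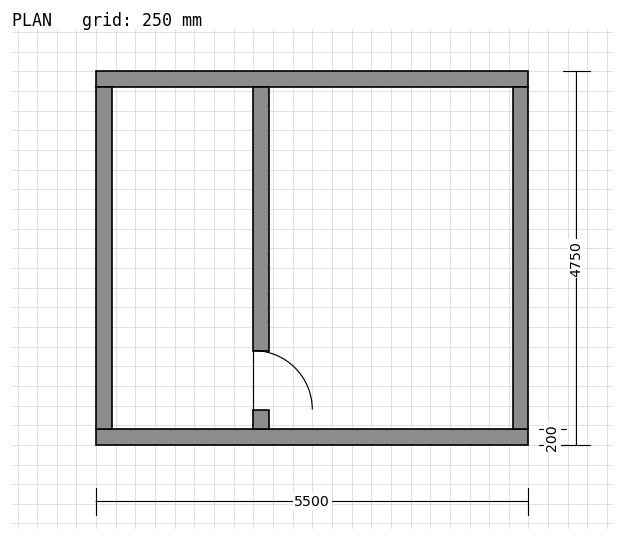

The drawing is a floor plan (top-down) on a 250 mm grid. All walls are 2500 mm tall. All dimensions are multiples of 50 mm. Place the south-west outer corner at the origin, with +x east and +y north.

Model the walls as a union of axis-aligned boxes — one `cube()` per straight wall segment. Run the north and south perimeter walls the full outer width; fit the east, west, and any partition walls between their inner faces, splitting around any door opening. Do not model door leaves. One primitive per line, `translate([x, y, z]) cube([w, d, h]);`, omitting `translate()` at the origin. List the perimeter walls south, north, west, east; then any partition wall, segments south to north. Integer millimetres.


cube([5500, 200, 2500]);
translate([0, 4550, 0]) cube([5500, 200, 2500]);
translate([0, 200, 0]) cube([200, 4350, 2500]);
translate([5300, 200, 0]) cube([200, 4350, 2500]);
translate([2000, 200, 0]) cube([200, 250, 2500]);
translate([2000, 1200, 0]) cube([200, 3350, 2500]);


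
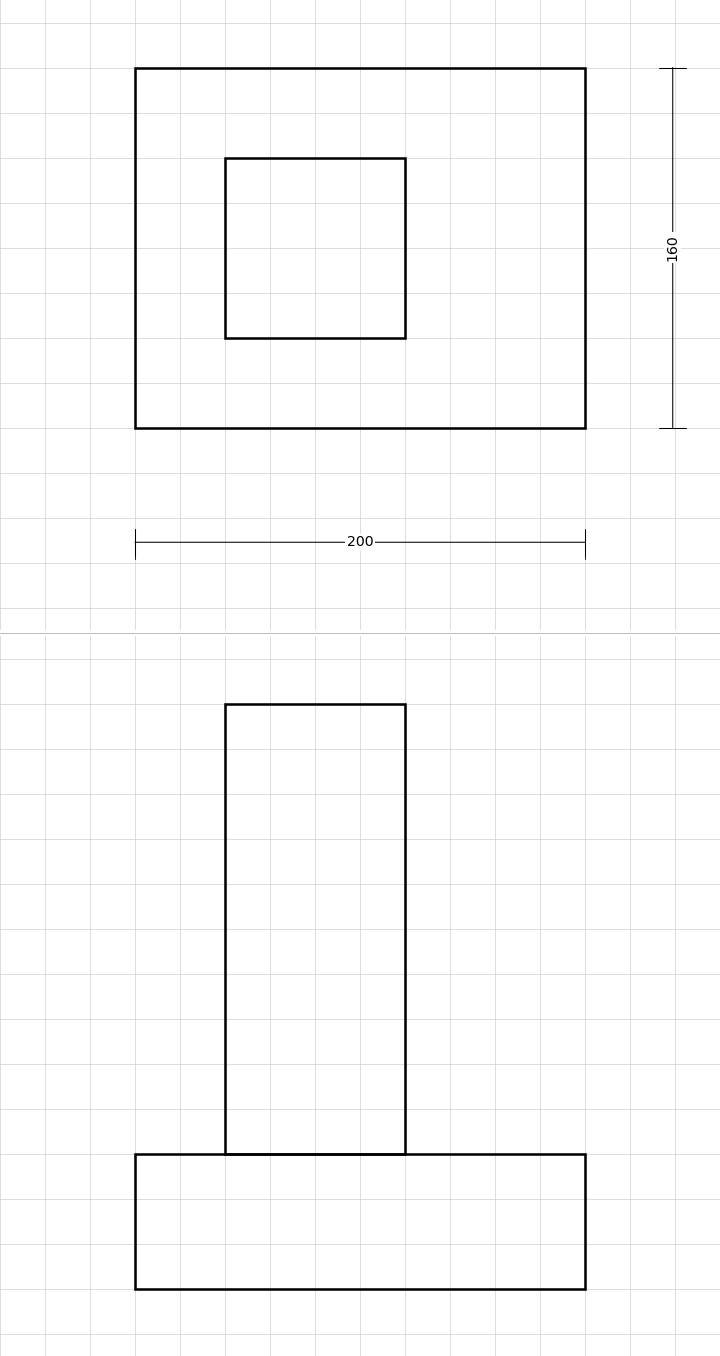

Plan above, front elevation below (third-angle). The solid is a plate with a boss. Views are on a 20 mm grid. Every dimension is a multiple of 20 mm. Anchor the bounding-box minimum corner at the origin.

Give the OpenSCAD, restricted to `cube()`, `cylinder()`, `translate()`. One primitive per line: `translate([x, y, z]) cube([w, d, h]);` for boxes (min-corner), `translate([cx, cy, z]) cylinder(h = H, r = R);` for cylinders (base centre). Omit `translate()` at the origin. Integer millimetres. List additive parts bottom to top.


cube([200, 160, 60]);
translate([40, 40, 60]) cube([80, 80, 200]);


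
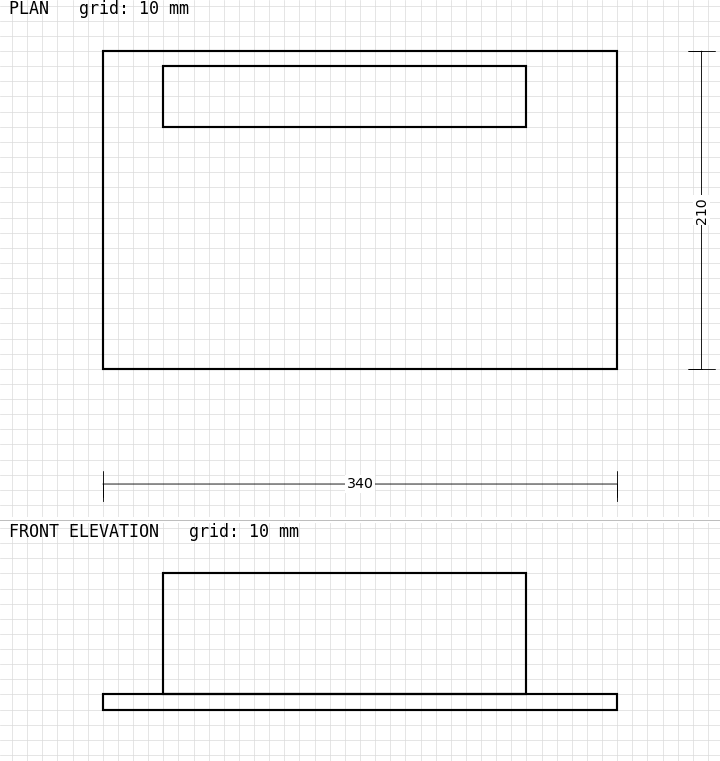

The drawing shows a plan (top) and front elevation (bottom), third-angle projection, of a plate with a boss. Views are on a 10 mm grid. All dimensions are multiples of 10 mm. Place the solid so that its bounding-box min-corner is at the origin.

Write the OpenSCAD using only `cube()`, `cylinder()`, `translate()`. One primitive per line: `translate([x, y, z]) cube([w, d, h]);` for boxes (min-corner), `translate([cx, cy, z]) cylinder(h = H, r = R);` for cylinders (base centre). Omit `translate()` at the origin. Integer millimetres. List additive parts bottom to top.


cube([340, 210, 10]);
translate([40, 160, 10]) cube([240, 40, 80]);
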